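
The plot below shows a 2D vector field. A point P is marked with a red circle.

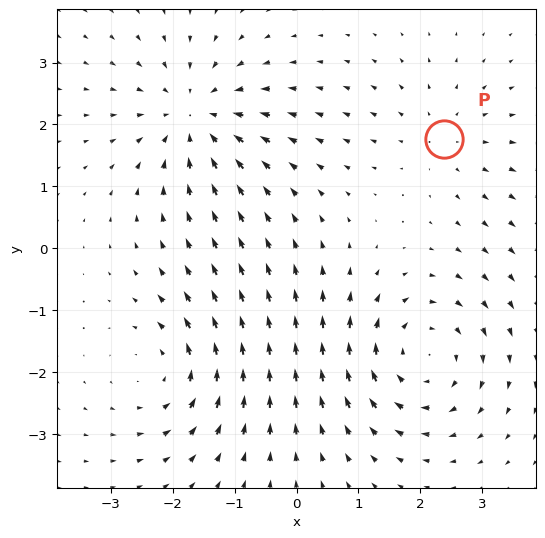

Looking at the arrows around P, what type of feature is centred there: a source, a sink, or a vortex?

source

At P (2.4, 1.8) the arrows spread outward. Divergence about +2, curl ≈0 — positive divergence with near-zero curl is a source.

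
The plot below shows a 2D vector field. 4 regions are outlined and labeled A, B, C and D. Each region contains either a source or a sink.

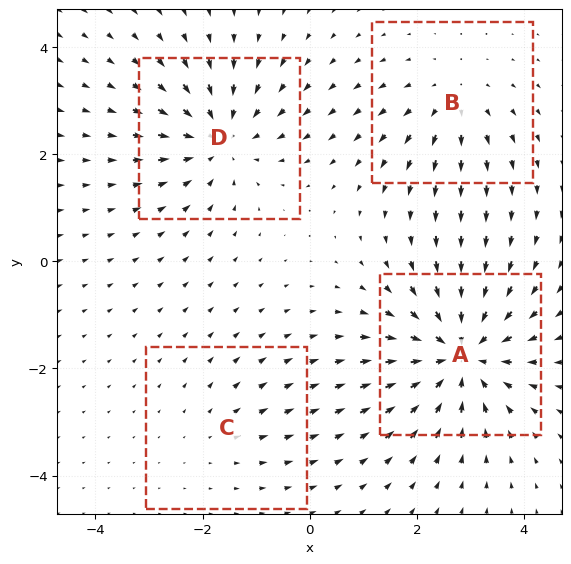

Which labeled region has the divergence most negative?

Divergence at each region's feature centre — A: about -6, B: about +3, C: about +2, D: about -5. Region A is most negative.

A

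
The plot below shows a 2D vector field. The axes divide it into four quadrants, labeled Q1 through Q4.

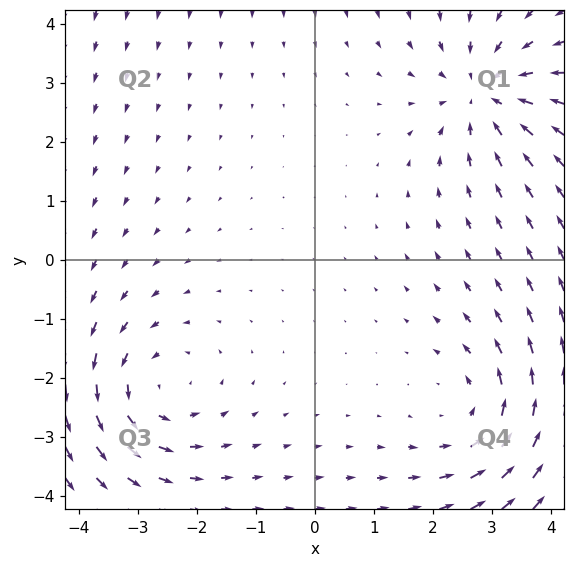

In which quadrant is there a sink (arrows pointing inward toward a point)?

Q1

The sink sits at approximately (2.9, 2.8), which lies in quadrant Q1. The divergence there is about -4, negative as expected for a sink.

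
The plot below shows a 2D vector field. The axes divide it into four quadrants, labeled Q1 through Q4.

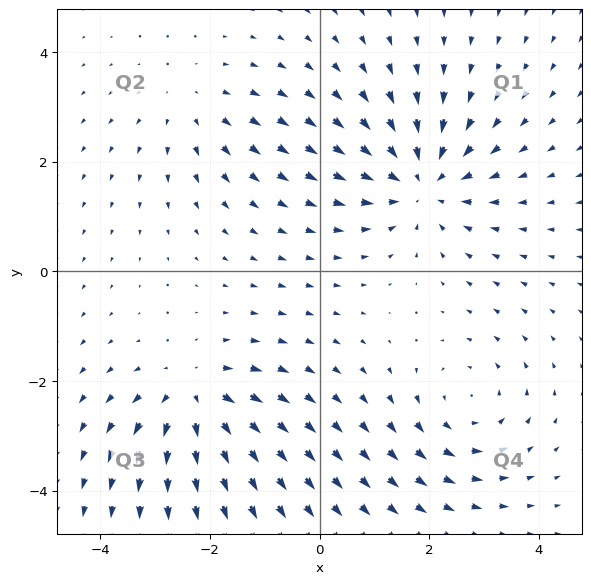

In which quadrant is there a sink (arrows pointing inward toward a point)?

The sink sits at approximately (1.9, 1.6), which lies in quadrant Q1. The divergence there is about -4, negative as expected for a sink.

Q1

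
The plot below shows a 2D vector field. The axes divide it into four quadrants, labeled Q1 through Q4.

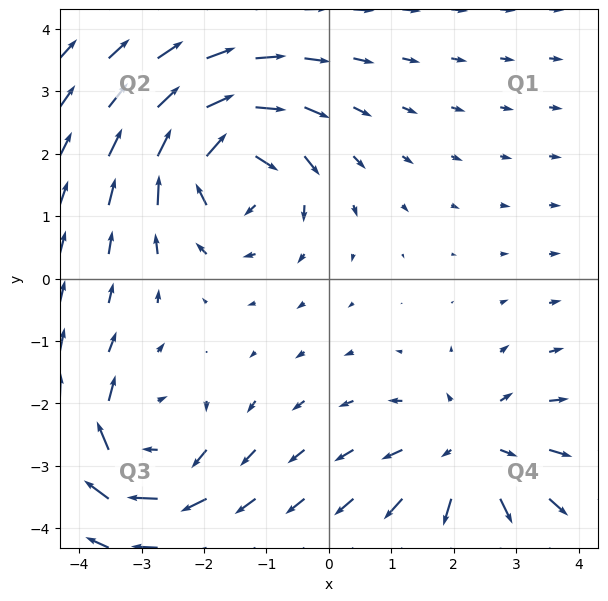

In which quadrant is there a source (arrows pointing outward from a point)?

The source sits at approximately (2.3, -2.8), which lies in quadrant Q4. The divergence there is about +4, positive as expected for a source.

Q4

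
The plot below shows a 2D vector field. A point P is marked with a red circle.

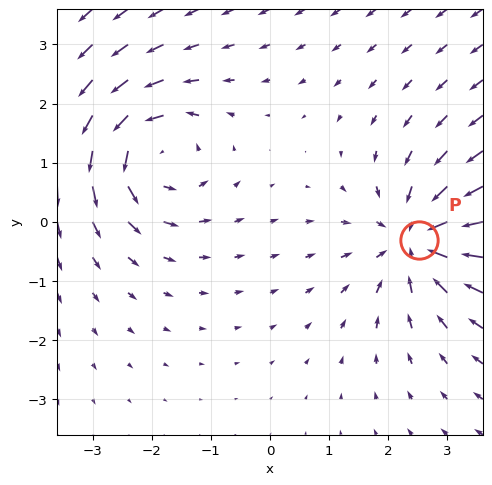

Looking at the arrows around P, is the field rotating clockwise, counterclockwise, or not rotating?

not rotating

Near P at (2.5, -0.3) the arrows show no circulation. The curl there is ≈0.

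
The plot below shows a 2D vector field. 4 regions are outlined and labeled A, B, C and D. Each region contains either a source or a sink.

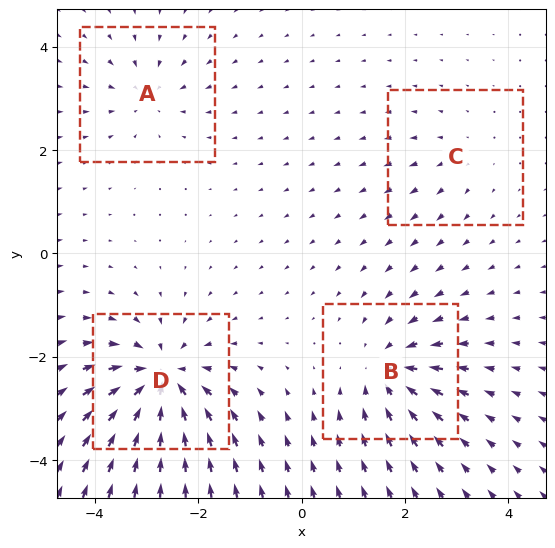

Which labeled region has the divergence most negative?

Divergence at each region's feature centre — A: about -4, B: about -6, C: about +2, D: about -9. Region D is most negative.

D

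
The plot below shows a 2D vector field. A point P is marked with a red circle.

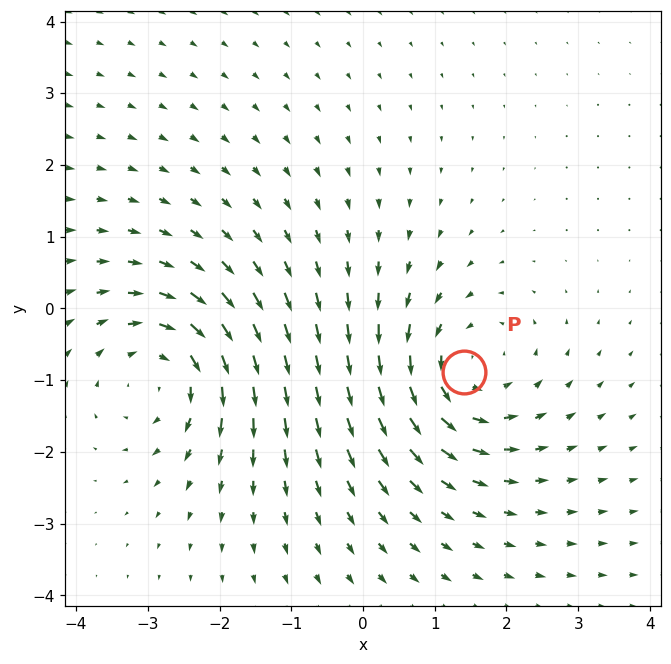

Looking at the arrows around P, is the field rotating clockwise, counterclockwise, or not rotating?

Near P at (1.4, -0.9) the arrows circulate counterclockwise. The curl (z-component) there is about +5; positive curl means counterclockwise rotation.

counterclockwise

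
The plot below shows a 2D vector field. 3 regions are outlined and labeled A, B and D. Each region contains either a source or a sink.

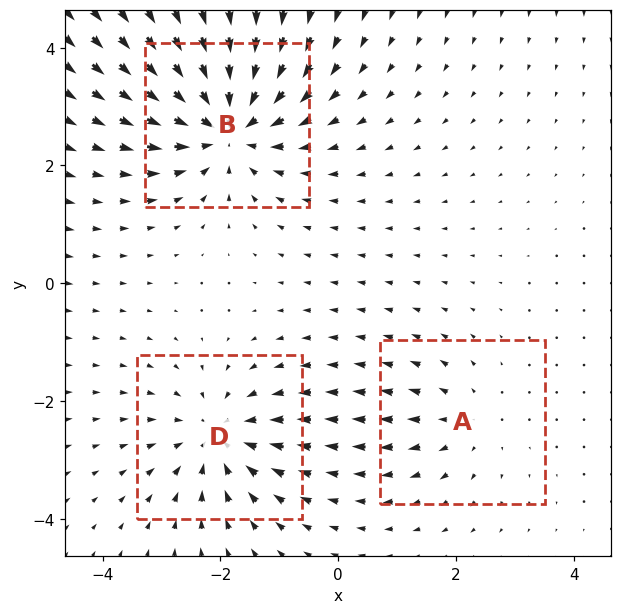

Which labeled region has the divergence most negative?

Divergence at each region's feature centre — A: about +2, B: about -5, D: about -3. Region B is most negative.

B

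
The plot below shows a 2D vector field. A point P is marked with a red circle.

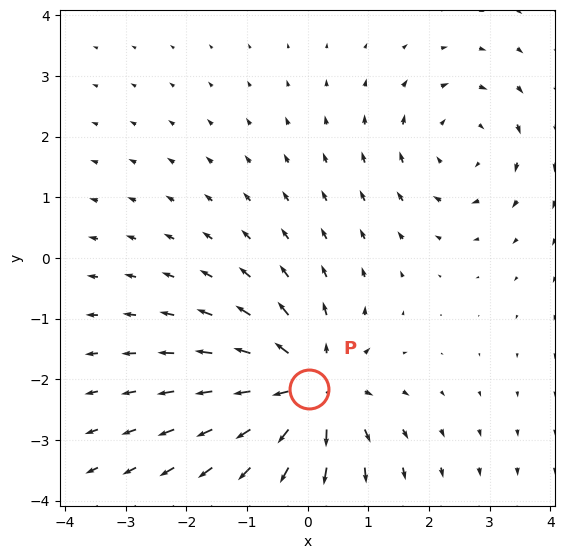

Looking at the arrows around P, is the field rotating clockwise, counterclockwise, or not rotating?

Near P at (0.0, -2.2) the arrows show no circulation. The curl there is ≈0.

not rotating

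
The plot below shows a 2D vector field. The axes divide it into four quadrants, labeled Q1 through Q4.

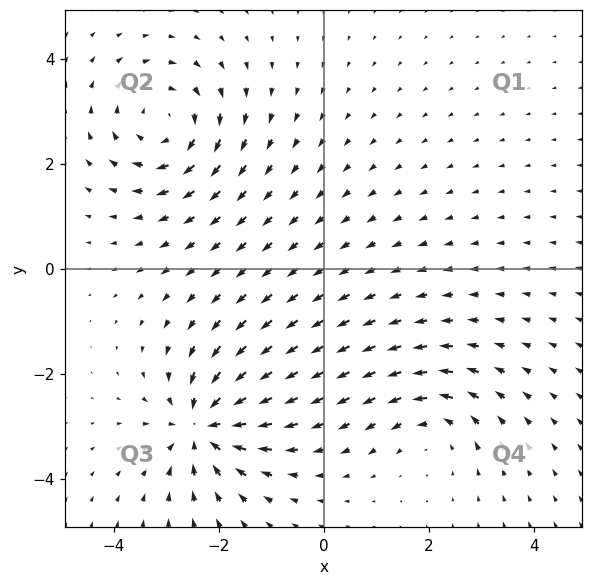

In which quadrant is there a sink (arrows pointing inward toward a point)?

Q3

The sink sits at approximately (-2.3, -3.0), which lies in quadrant Q3. The divergence there is about -5, negative as expected for a sink.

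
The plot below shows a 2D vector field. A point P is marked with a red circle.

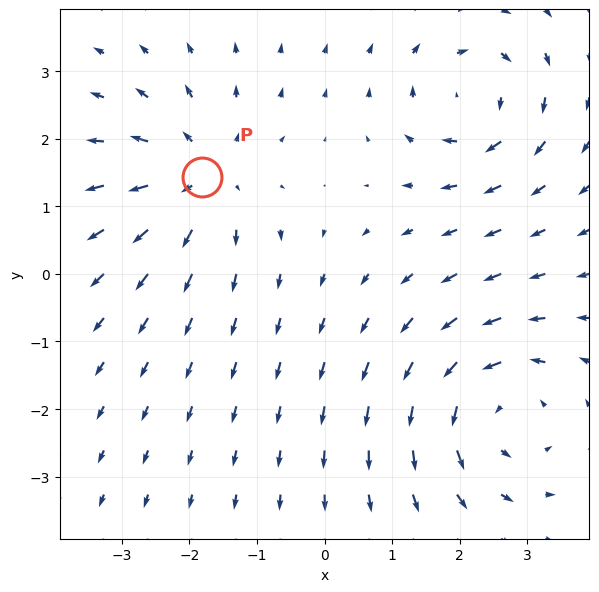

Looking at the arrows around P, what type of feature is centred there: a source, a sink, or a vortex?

source

At P (-1.8, 1.4) the arrows spread outward. Divergence about +4, curl ≈0 — positive divergence with near-zero curl is a source.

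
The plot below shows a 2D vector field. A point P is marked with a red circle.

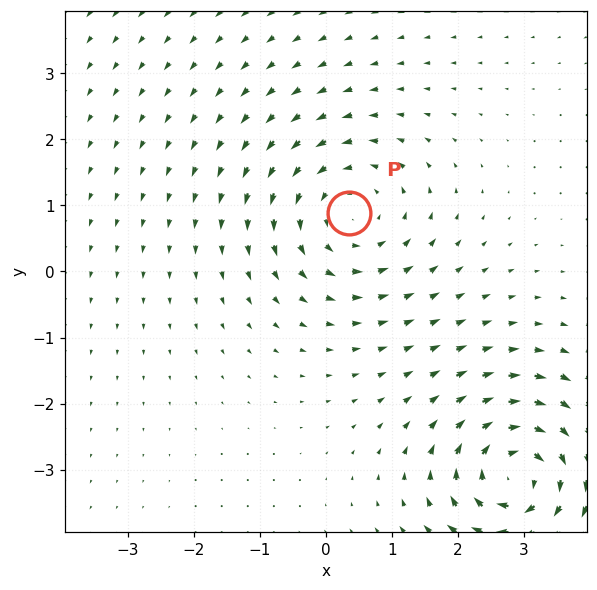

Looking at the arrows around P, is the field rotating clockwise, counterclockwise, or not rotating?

counterclockwise

Near P at (0.4, 0.9) the arrows circulate counterclockwise. The curl (z-component) there is about +3; positive curl means counterclockwise rotation.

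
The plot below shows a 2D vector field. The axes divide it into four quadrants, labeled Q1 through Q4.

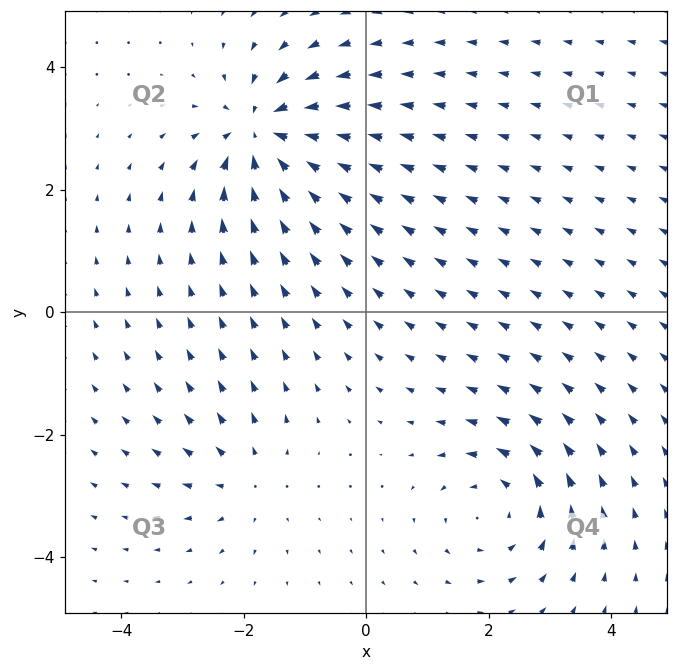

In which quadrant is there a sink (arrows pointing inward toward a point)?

The sink sits at approximately (-1.7, 2.9), which lies in quadrant Q2. The divergence there is about -6, negative as expected for a sink.

Q2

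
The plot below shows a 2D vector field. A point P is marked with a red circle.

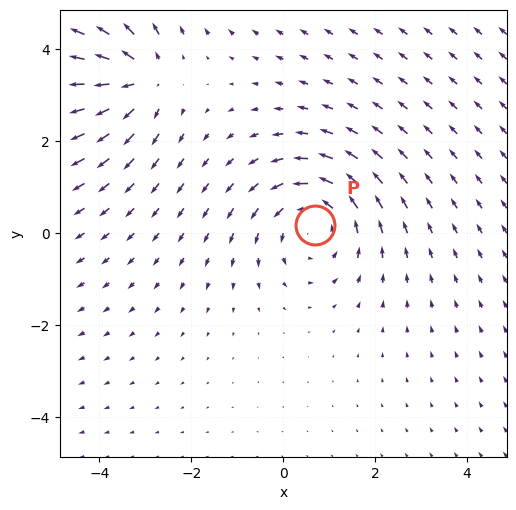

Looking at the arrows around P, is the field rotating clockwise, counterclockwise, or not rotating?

counterclockwise

Near P at (0.7, 0.2) the arrows circulate counterclockwise. The curl (z-component) there is about +3; positive curl means counterclockwise rotation.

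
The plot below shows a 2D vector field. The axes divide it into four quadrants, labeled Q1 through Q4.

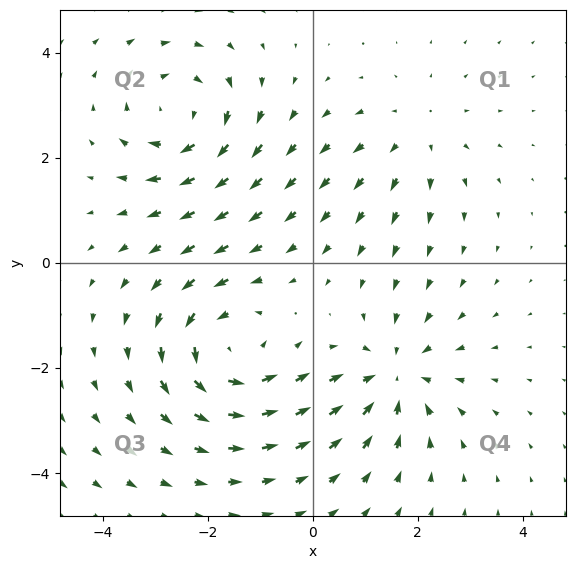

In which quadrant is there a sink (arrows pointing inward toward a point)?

The sink sits at approximately (1.6, -2.2), which lies in quadrant Q4. The divergence there is about -4, negative as expected for a sink.

Q4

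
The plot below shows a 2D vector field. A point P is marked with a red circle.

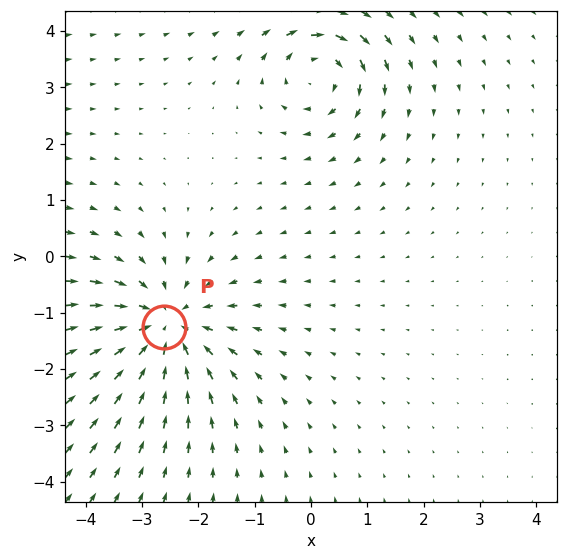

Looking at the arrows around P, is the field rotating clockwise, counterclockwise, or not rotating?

not rotating

Near P at (-2.6, -1.3) the arrows show no circulation. The curl there is ≈0.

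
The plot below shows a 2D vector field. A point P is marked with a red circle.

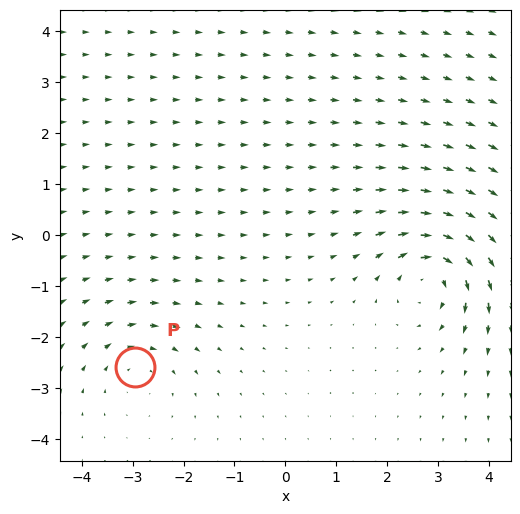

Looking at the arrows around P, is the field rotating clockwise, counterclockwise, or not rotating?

clockwise

Near P at (-2.9, -2.6) the arrows circulate clockwise. The curl (z-component) there is about -3; negative curl means clockwise rotation.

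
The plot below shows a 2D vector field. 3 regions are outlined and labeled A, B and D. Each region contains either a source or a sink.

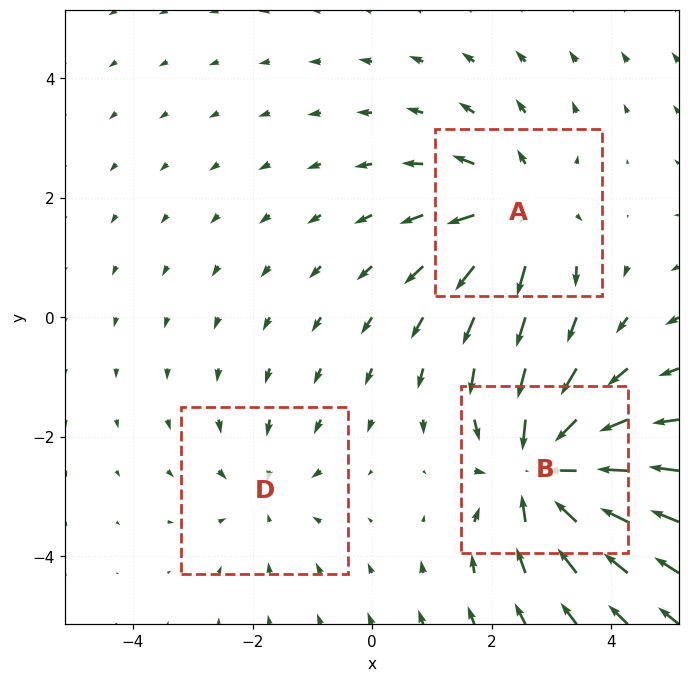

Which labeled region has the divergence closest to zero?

Divergence at each region's feature centre — A: about +3, B: about -5, D: about -2. Region D is closest to zero.

D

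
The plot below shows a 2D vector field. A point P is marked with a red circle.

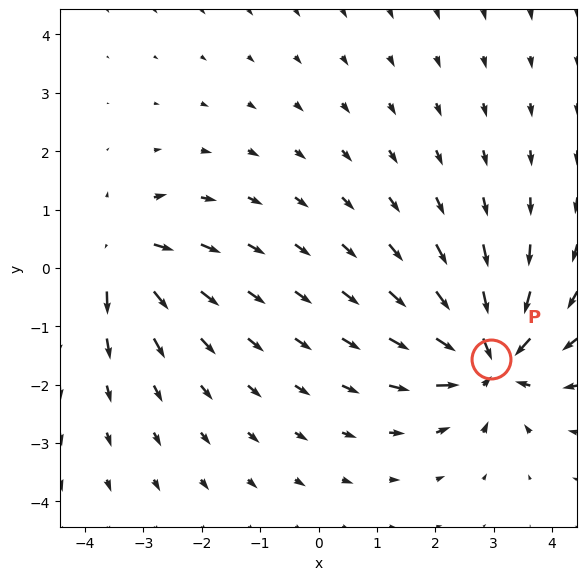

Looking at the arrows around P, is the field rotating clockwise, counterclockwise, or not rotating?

not rotating

Near P at (3.0, -1.6) the arrows show no circulation. The curl there is ≈0.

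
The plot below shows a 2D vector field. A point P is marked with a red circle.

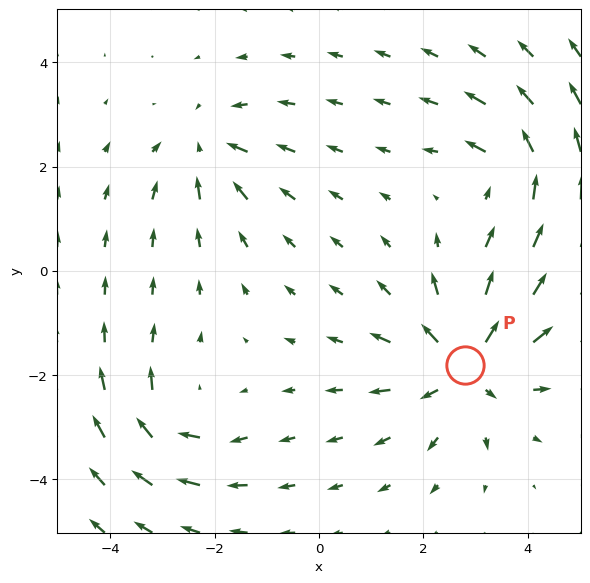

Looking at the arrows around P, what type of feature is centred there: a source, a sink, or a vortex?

source

At P (2.8, -1.8) the arrows spread outward. Divergence about +4, curl ≈0 — positive divergence with near-zero curl is a source.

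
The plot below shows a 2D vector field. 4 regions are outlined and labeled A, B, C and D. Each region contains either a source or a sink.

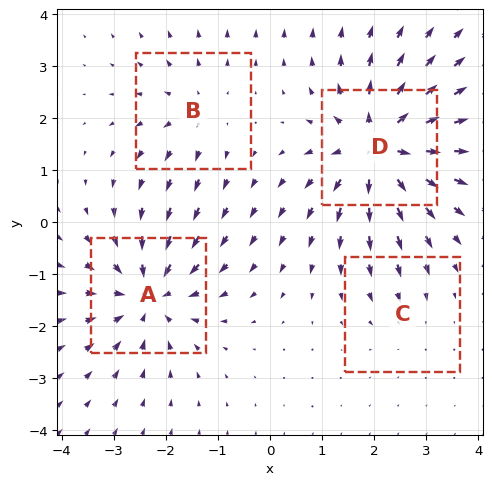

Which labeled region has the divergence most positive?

D

Divergence at each region's feature centre — A: about -6, B: about +3, C: about -2, D: about +7. Region D is most positive.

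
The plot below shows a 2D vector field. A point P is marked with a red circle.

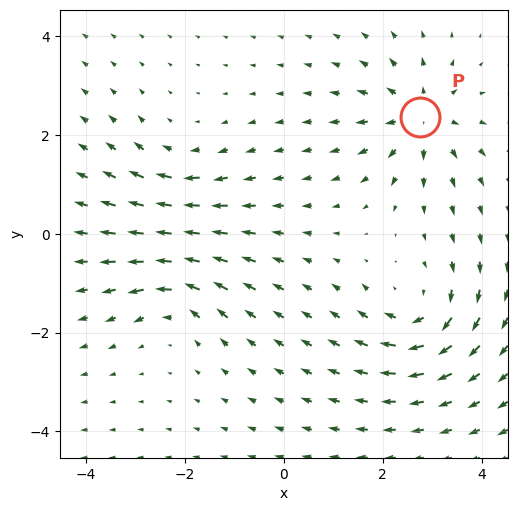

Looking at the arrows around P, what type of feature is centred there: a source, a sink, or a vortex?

source

At P (2.8, 2.3) the arrows spread outward. Divergence about +5, curl ≈0 — positive divergence with near-zero curl is a source.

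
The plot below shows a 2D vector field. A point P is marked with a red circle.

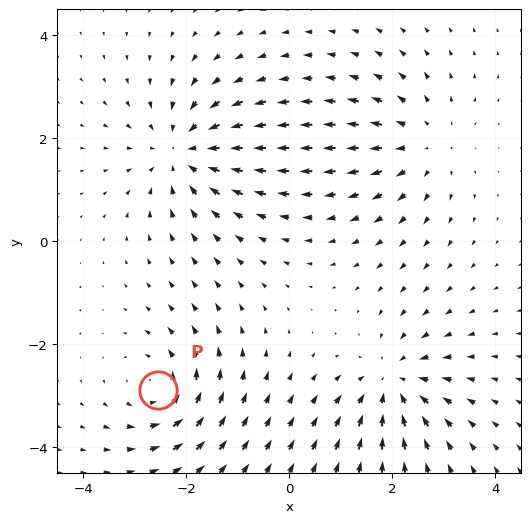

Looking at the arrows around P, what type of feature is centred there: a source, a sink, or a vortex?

vortex

At P (-2.5, -2.9) the arrows circulate counterclockwise. Divergence ≈0, curl about +5 — near-zero divergence with nonzero curl is a vortex.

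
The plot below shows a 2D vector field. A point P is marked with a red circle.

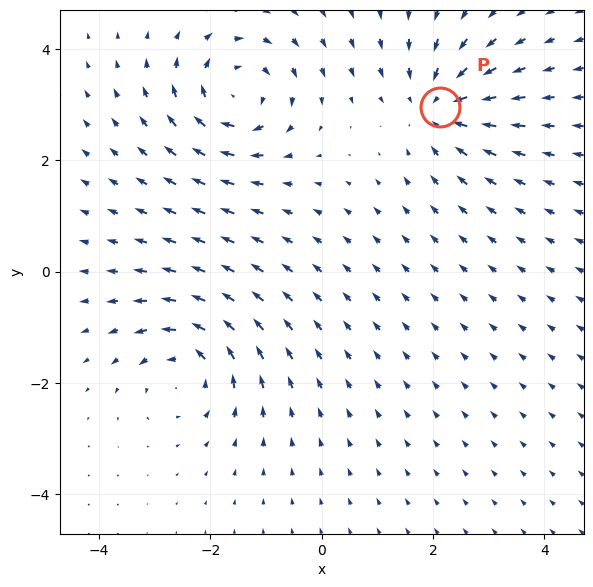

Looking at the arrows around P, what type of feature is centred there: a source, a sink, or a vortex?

At P (2.1, 3.0) the arrows converge inward. Divergence about -5, curl ≈0 — negative divergence with near-zero curl is a sink.

sink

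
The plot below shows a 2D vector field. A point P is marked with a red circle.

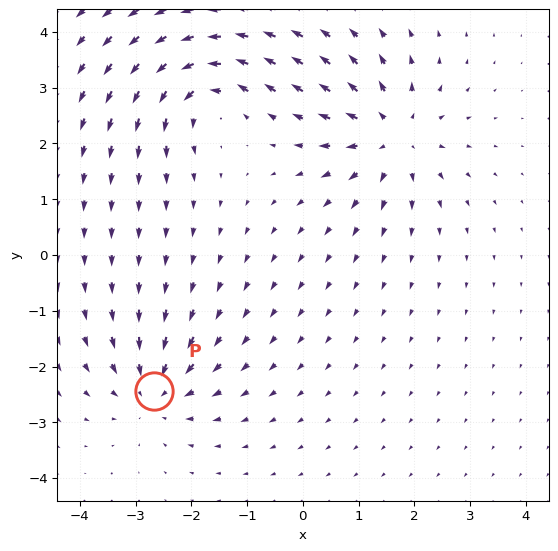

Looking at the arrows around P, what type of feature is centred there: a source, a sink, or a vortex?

At P (-2.7, -2.4) the arrows converge inward. Divergence about -5, curl ≈0 — negative divergence with near-zero curl is a sink.

sink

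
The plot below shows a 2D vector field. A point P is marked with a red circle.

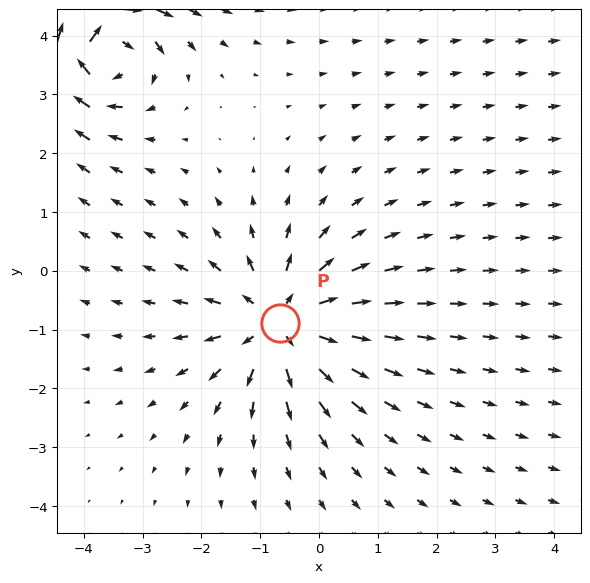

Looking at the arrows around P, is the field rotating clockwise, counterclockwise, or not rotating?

Near P at (-0.7, -0.9) the arrows show no circulation. The curl there is ≈0.

not rotating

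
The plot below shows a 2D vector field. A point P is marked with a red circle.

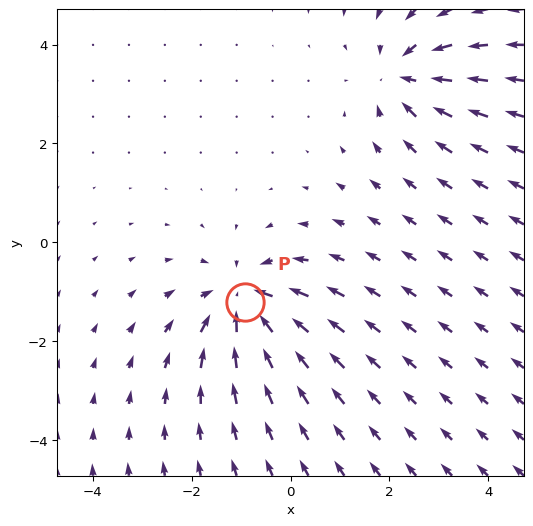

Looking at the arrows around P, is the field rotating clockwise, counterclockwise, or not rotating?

Near P at (-0.9, -1.2) the arrows show no circulation. The curl there is ≈0.

not rotating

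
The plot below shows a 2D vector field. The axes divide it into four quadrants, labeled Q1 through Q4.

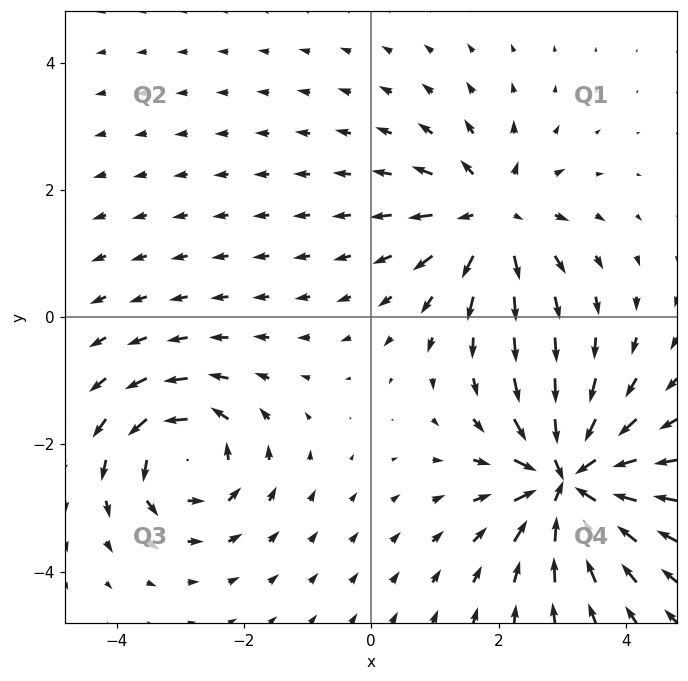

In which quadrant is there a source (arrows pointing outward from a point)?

Q1

The source sits at approximately (1.9, 1.6), which lies in quadrant Q1. The divergence there is about +5, positive as expected for a source.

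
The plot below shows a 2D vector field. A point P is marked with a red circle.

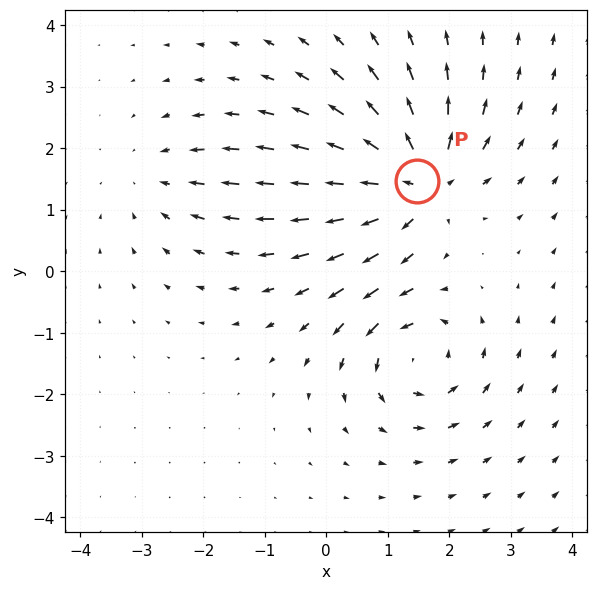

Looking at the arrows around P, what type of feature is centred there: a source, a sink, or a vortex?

At P (1.5, 1.5) the arrows spread outward. Divergence about +6, curl ≈0 — positive divergence with near-zero curl is a source.

source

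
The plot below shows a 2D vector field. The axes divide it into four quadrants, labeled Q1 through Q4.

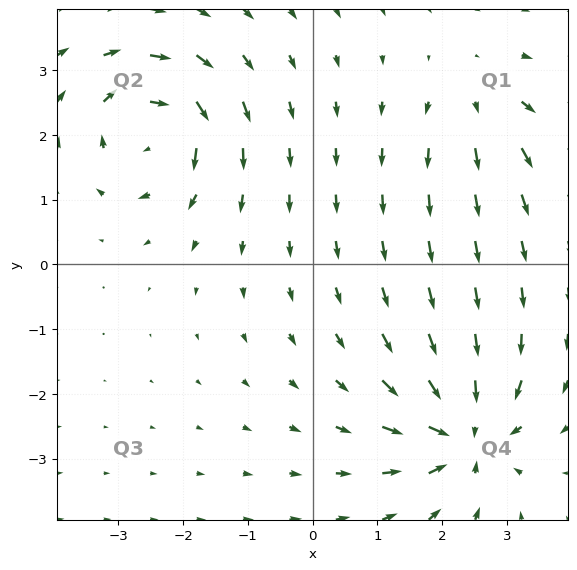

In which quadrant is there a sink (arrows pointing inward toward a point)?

Q4

The sink sits at approximately (2.4, -2.6), which lies in quadrant Q4. The divergence there is about -7, negative as expected for a sink.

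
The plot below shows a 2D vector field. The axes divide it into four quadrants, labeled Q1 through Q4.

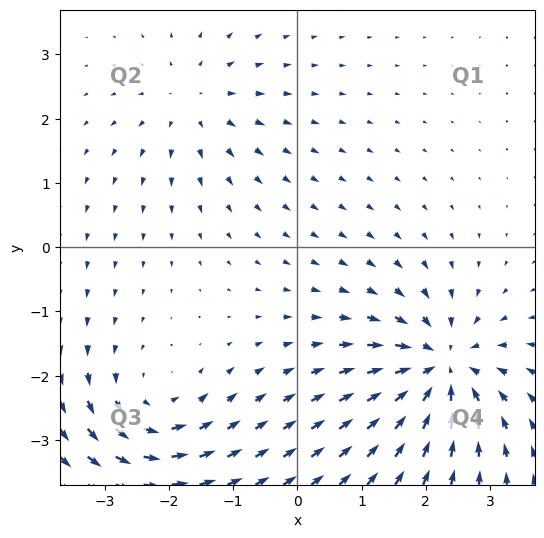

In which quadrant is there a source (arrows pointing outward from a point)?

Q2

The source sits at approximately (-1.6, 2.3), which lies in quadrant Q2. The divergence there is about +3, positive as expected for a source.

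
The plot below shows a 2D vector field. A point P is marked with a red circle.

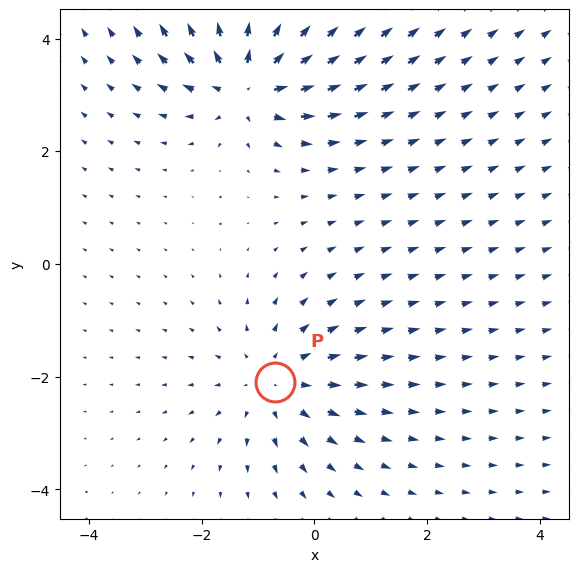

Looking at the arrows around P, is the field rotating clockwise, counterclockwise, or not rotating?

not rotating

Near P at (-0.7, -2.1) the arrows show no circulation. The curl there is ≈0.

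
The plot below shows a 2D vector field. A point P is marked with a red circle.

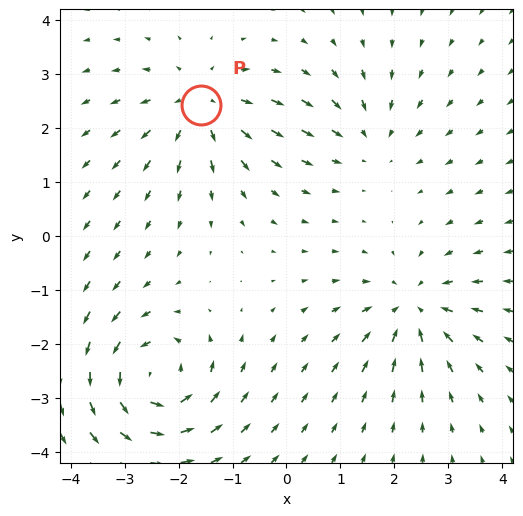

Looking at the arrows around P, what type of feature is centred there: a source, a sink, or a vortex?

At P (-1.6, 2.4) the arrows spread outward. Divergence about +4, curl ≈0 — positive divergence with near-zero curl is a source.

source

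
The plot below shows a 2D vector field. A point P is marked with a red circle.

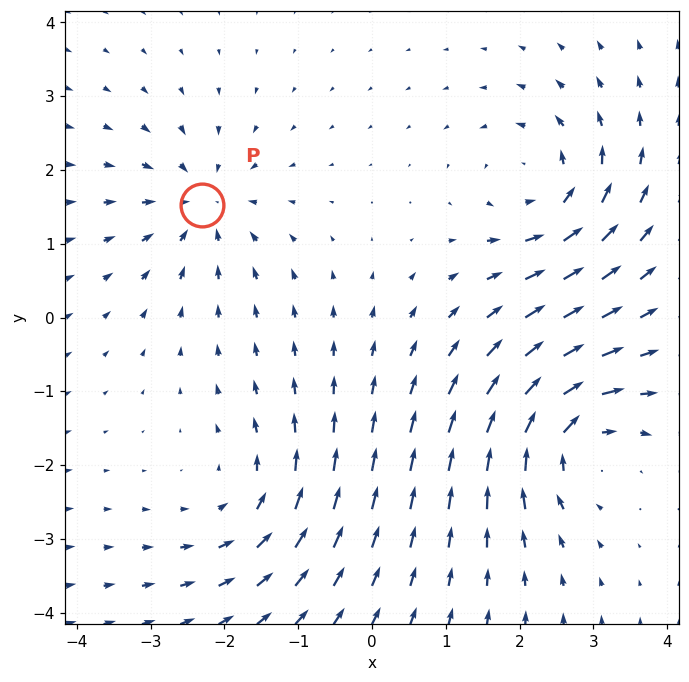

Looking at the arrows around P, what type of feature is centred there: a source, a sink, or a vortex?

At P (-2.3, 1.5) the arrows converge inward. Divergence about -5, curl ≈0 — negative divergence with near-zero curl is a sink.

sink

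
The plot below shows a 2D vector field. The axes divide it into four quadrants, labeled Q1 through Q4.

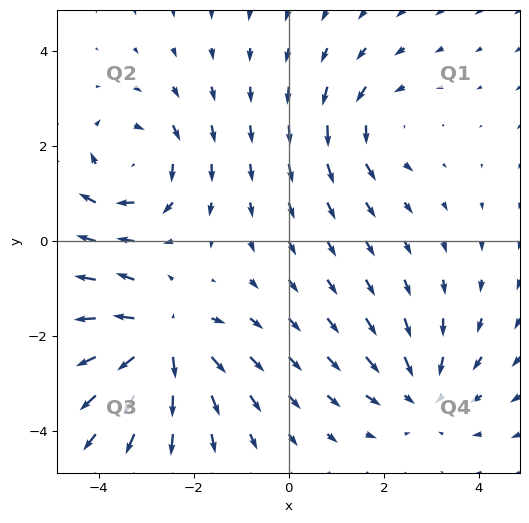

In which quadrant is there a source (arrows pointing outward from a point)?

The source sits at approximately (-2.6, -2.1), which lies in quadrant Q3. The divergence there is about +7, positive as expected for a source.

Q3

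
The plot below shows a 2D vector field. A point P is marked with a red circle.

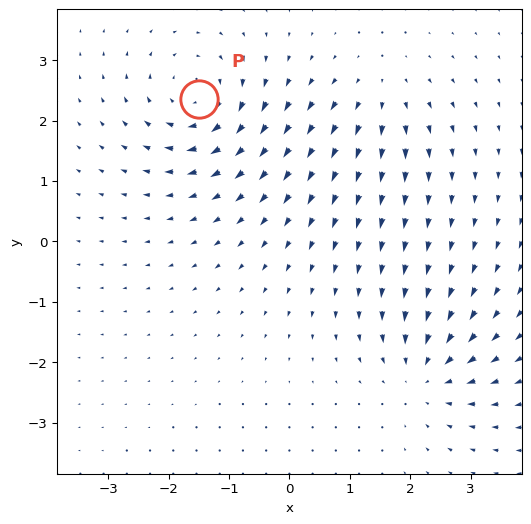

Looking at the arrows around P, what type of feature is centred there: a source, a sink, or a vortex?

vortex

At P (-1.5, 2.4) the arrows circulate clockwise. Divergence ≈0, curl about -6 — near-zero divergence with nonzero curl is a vortex.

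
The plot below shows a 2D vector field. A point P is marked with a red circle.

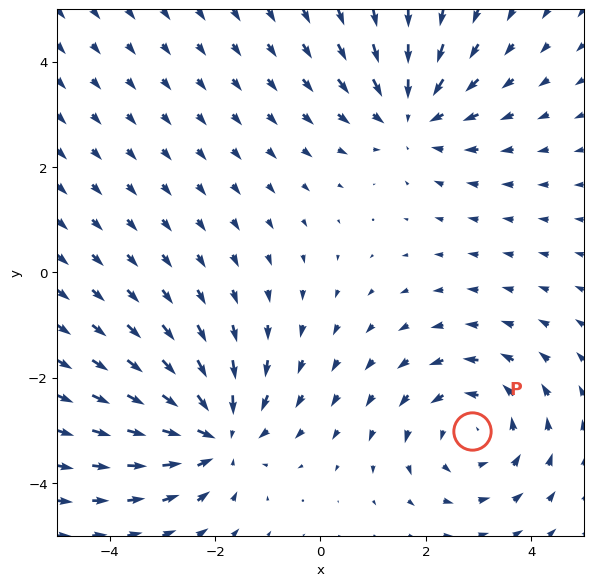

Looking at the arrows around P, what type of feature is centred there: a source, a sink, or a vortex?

At P (2.9, -3.0) the arrows circulate counterclockwise. Divergence ≈0, curl about +3 — near-zero divergence with nonzero curl is a vortex.

vortex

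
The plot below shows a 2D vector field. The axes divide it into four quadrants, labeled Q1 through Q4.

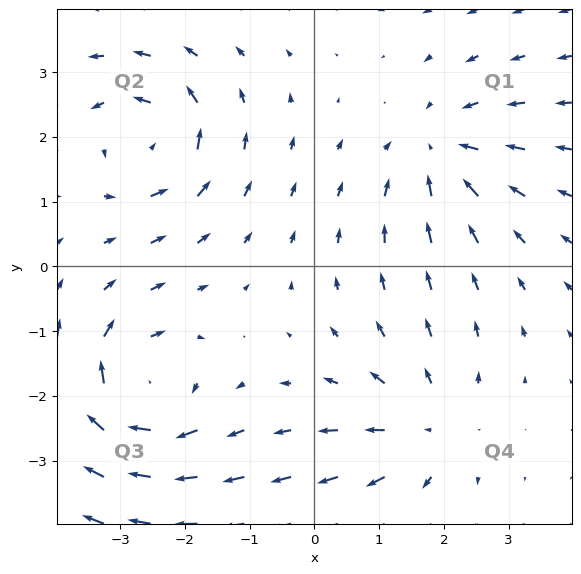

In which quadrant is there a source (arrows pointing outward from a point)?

Q4

The source sits at approximately (1.8, -2.5), which lies in quadrant Q4. The divergence there is about +3, positive as expected for a source.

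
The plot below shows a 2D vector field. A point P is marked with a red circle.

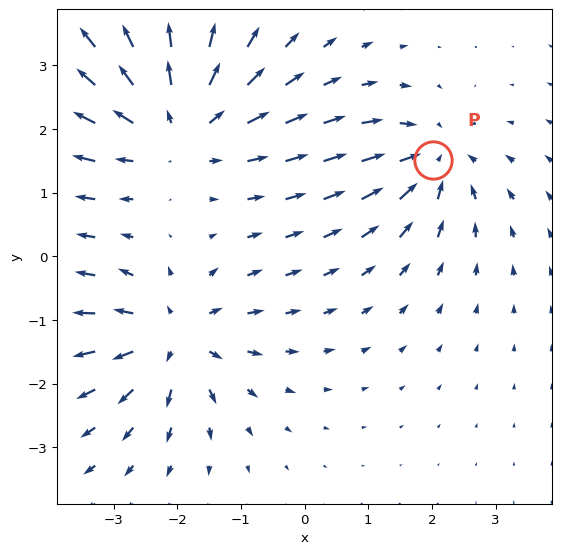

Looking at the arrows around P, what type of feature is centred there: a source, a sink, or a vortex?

sink

At P (2.0, 1.5) the arrows converge inward. Divergence about -4, curl ≈0 — negative divergence with near-zero curl is a sink.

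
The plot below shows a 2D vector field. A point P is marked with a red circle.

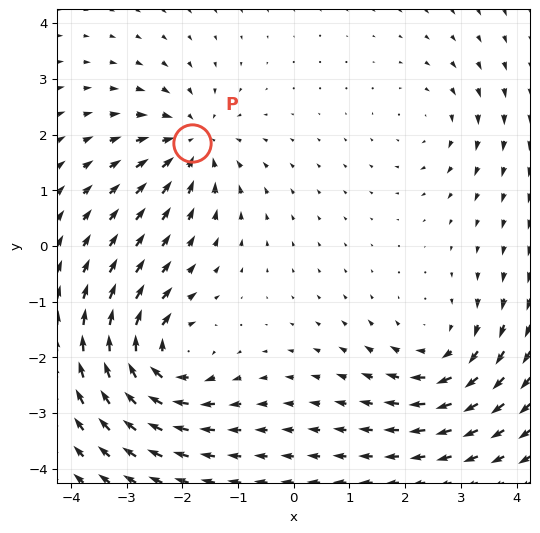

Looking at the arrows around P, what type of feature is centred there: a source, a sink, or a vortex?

At P (-1.8, 1.9) the arrows converge inward. Divergence about -5, curl ≈0 — negative divergence with near-zero curl is a sink.

sink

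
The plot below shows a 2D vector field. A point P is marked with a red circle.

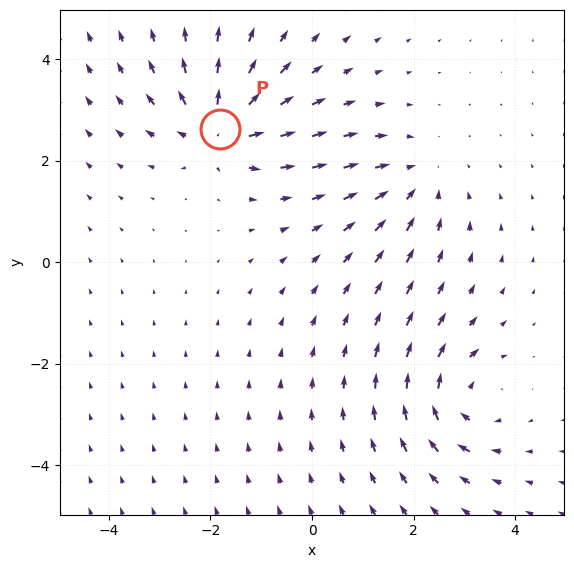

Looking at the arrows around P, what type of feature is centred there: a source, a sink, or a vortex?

At P (-1.8, 2.6) the arrows spread outward. Divergence about +4, curl ≈0 — positive divergence with near-zero curl is a source.

source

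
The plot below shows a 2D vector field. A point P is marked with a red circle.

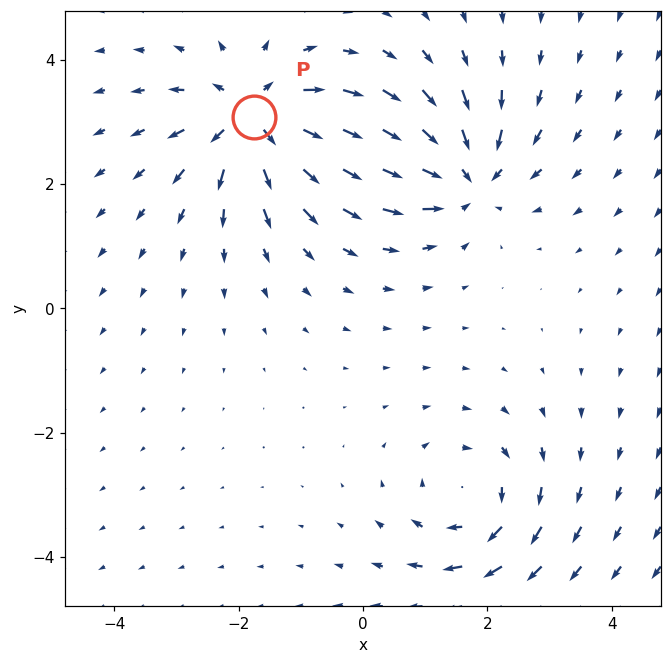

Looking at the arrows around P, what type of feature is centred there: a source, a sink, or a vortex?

At P (-1.8, 3.1) the arrows spread outward. Divergence about +6, curl ≈0 — positive divergence with near-zero curl is a source.

source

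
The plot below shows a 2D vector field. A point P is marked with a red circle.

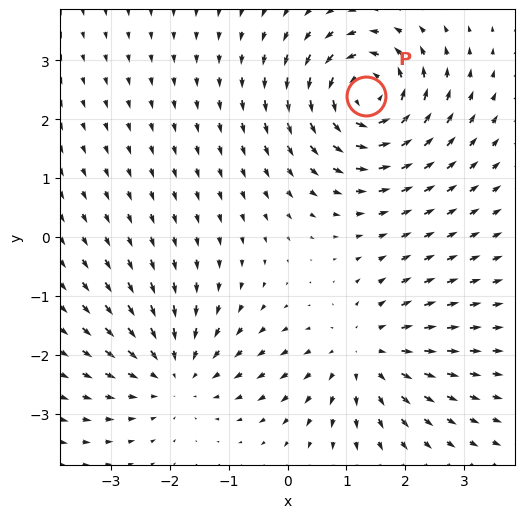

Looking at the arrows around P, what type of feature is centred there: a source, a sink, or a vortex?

At P (1.3, 2.4) the arrows circulate counterclockwise. Divergence ≈0, curl about +5 — near-zero divergence with nonzero curl is a vortex.

vortex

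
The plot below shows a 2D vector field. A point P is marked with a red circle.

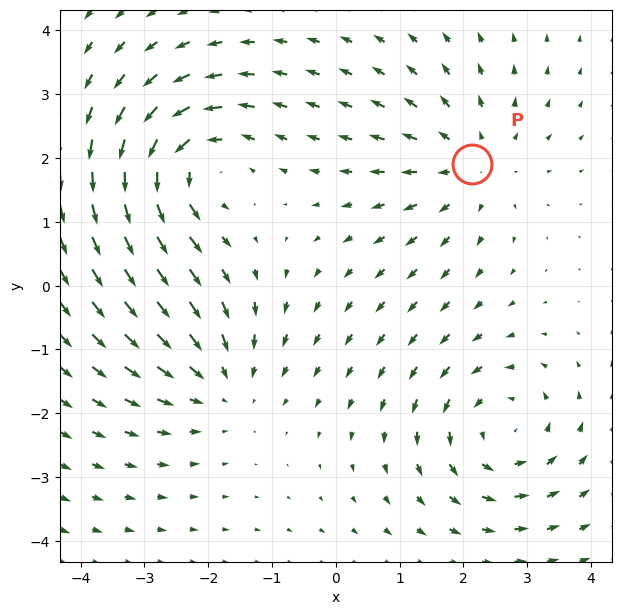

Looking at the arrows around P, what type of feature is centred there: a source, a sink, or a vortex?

At P (2.1, 1.9) the arrows spread outward. Divergence about +3, curl ≈0 — positive divergence with near-zero curl is a source.

source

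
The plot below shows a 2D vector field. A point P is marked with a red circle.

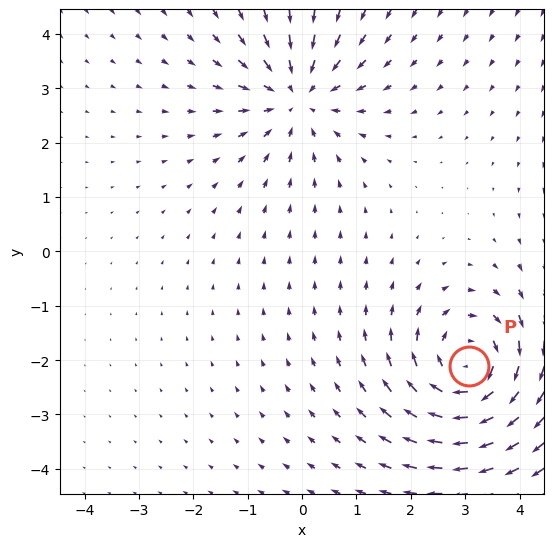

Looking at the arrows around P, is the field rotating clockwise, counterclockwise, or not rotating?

Near P at (3.1, -2.1) the arrows circulate clockwise. The curl (z-component) there is about -5; negative curl means clockwise rotation.

clockwise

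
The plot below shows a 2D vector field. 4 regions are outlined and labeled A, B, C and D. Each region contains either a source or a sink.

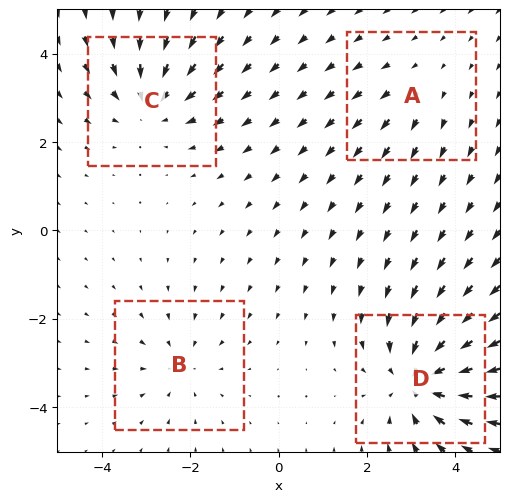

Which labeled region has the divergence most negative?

D

Divergence at each region's feature centre — A: about +2, B: about -3, C: about -4, D: about -6. Region D is most negative.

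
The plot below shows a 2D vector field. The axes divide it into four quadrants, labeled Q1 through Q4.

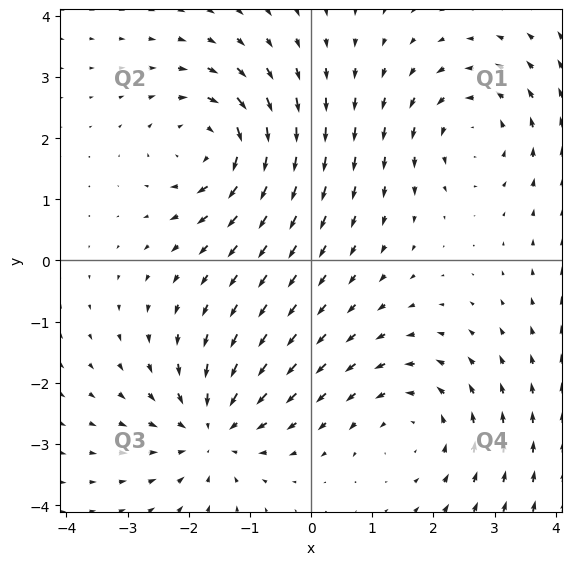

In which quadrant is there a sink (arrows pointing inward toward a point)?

Q3

The sink sits at approximately (-1.6, -2.8), which lies in quadrant Q3. The divergence there is about -4, negative as expected for a sink.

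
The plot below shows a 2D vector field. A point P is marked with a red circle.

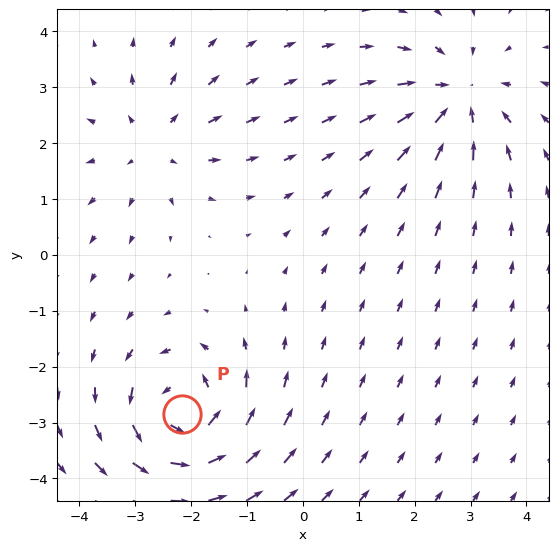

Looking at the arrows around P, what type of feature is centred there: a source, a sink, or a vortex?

vortex

At P (-2.2, -2.8) the arrows circulate counterclockwise. Divergence ≈0, curl about +6 — near-zero divergence with nonzero curl is a vortex.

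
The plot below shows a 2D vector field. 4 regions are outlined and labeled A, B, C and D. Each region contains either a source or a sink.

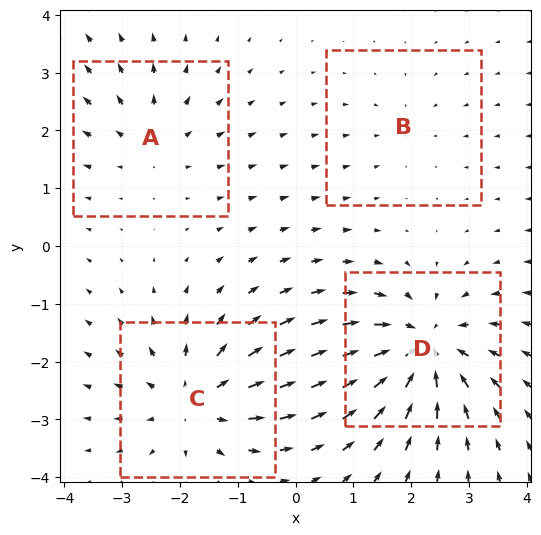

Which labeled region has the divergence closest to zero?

B

Divergence at each region's feature centre — A: about +3, B: about -2, C: about +5, D: about -7. Region B is closest to zero.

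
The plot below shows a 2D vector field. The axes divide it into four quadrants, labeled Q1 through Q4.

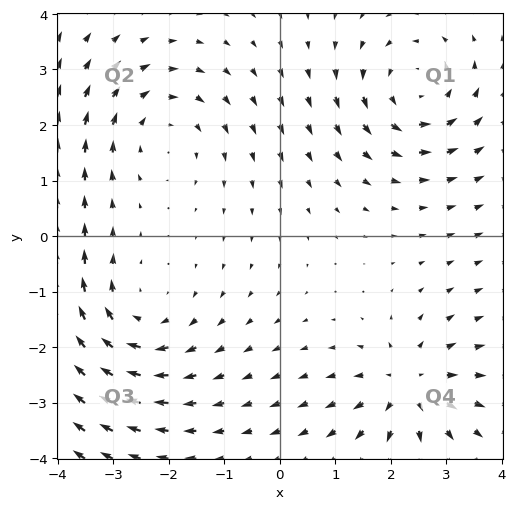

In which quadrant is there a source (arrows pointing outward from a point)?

Q4

The source sits at approximately (2.3, -2.7), which lies in quadrant Q4. The divergence there is about +5, positive as expected for a source.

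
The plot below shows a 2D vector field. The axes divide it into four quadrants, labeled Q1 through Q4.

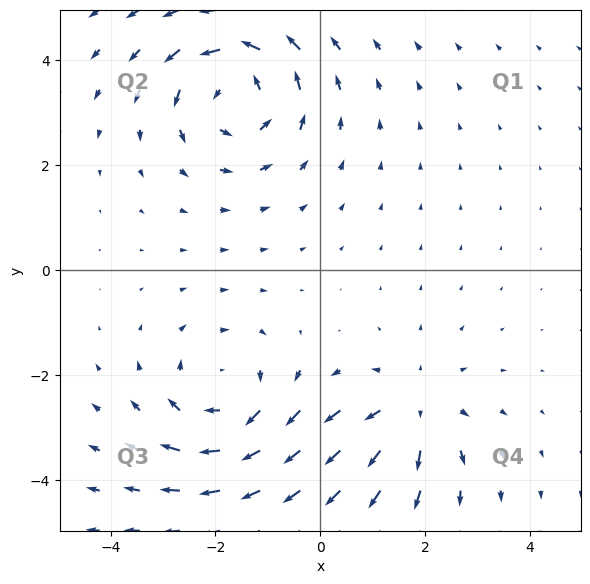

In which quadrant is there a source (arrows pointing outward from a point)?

Q4

The source sits at approximately (1.8, -2.7), which lies in quadrant Q4. The divergence there is about +3, positive as expected for a source.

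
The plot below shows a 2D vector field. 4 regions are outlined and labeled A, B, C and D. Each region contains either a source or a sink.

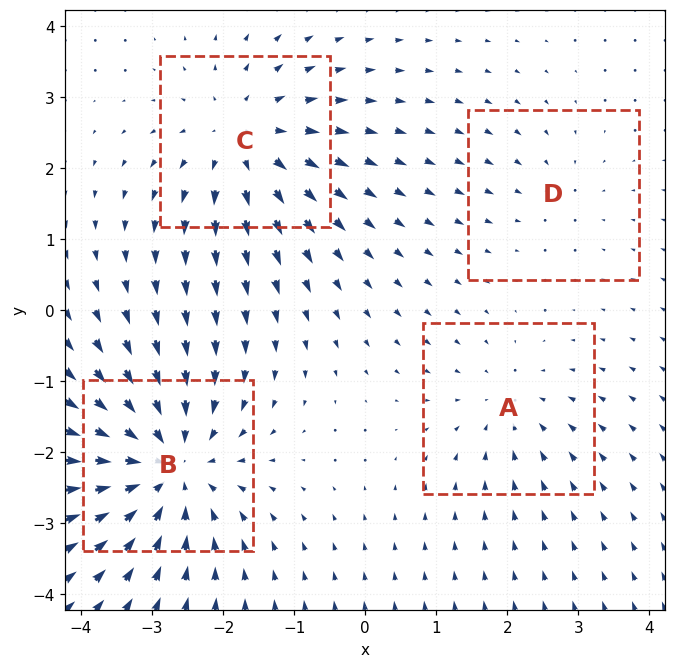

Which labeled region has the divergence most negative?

B

Divergence at each region's feature centre — A: about -3, B: about -6, C: about +5, D: about -2. Region B is most negative.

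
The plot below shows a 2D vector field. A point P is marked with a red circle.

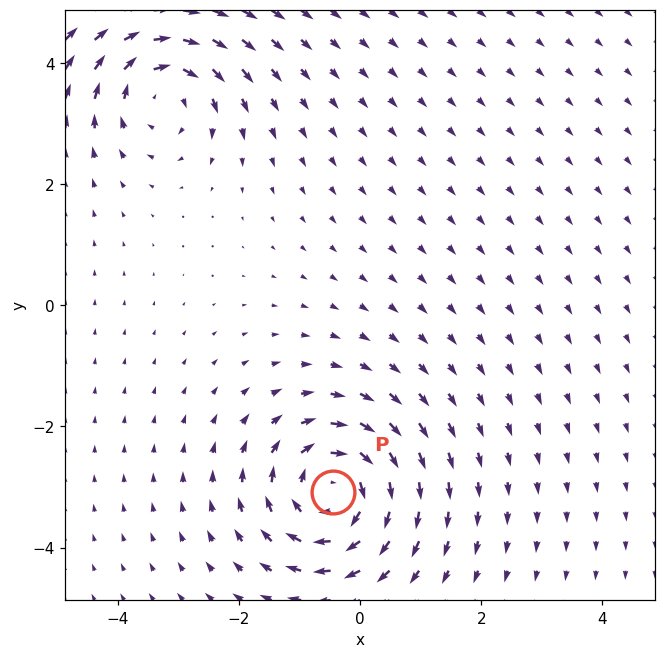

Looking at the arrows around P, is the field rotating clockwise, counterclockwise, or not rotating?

clockwise

Near P at (-0.4, -3.1) the arrows circulate clockwise. The curl (z-component) there is about -6; negative curl means clockwise rotation.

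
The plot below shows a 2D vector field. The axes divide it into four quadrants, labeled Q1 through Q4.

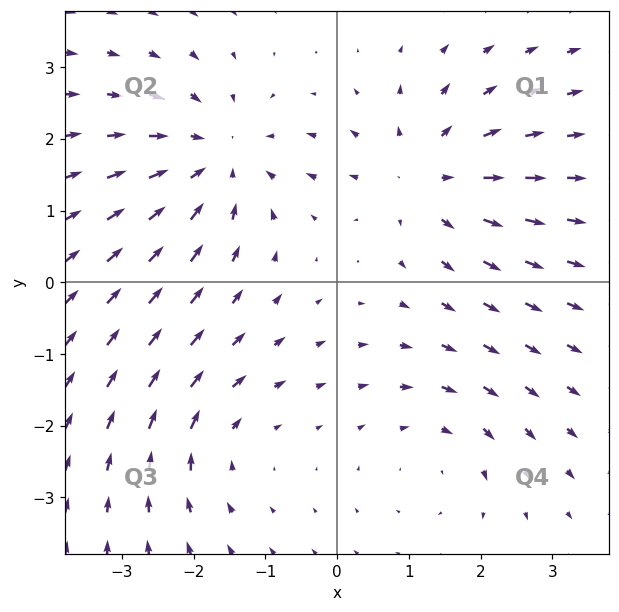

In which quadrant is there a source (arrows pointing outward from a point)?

The source sits at approximately (1.2, 1.5), which lies in quadrant Q1. The divergence there is about +4, positive as expected for a source.

Q1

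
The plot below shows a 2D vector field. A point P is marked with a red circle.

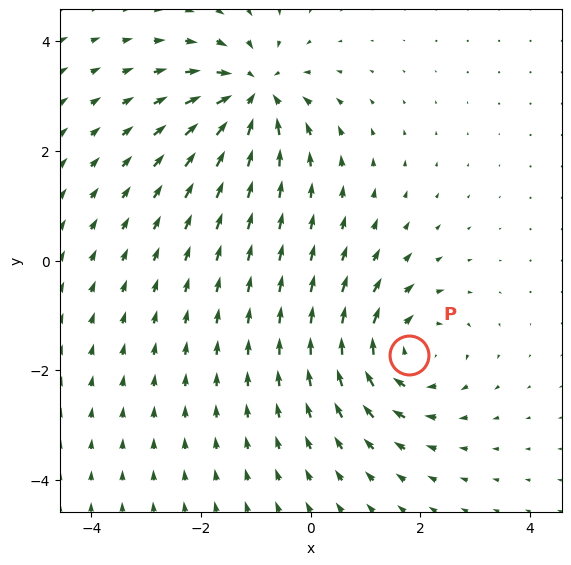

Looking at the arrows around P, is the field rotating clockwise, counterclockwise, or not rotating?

clockwise

Near P at (1.8, -1.7) the arrows circulate clockwise. The curl (z-component) there is about -5; negative curl means clockwise rotation.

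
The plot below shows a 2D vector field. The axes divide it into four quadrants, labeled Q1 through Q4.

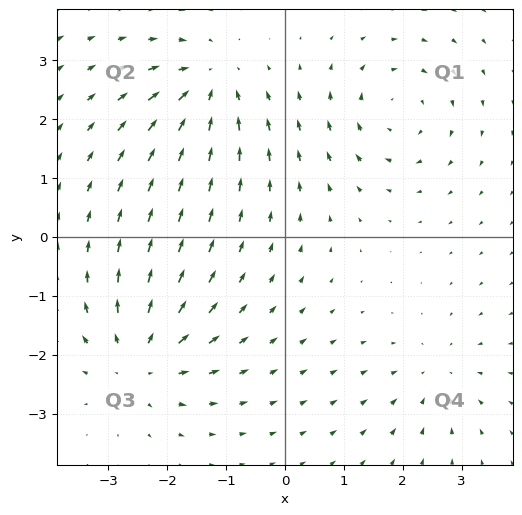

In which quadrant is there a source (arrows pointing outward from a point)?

The source sits at approximately (-2.4, -2.1), which lies in quadrant Q3. The divergence there is about +6, positive as expected for a source.

Q3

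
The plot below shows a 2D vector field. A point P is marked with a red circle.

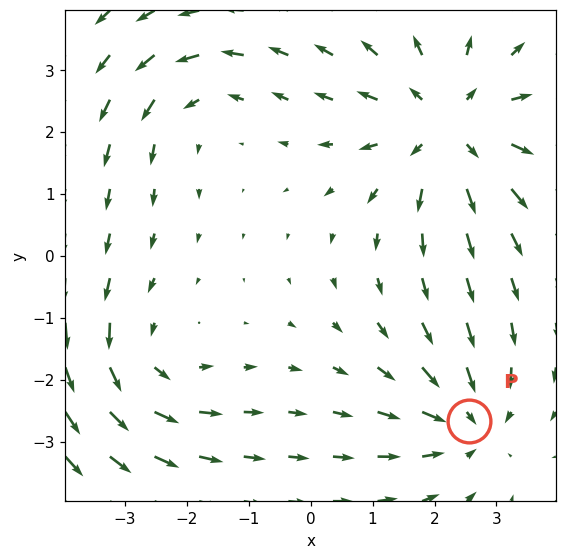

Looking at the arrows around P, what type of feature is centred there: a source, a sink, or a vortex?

At P (2.6, -2.7) the arrows converge inward. Divergence about -3, curl ≈0 — negative divergence with near-zero curl is a sink.

sink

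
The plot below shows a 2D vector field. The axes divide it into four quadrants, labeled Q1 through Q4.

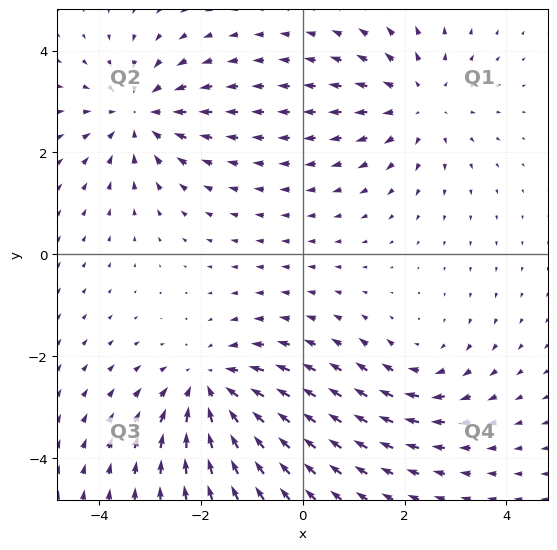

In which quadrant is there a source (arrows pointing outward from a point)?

The source sits at approximately (2.3, 3.0), which lies in quadrant Q1. The divergence there is about +3, positive as expected for a source.

Q1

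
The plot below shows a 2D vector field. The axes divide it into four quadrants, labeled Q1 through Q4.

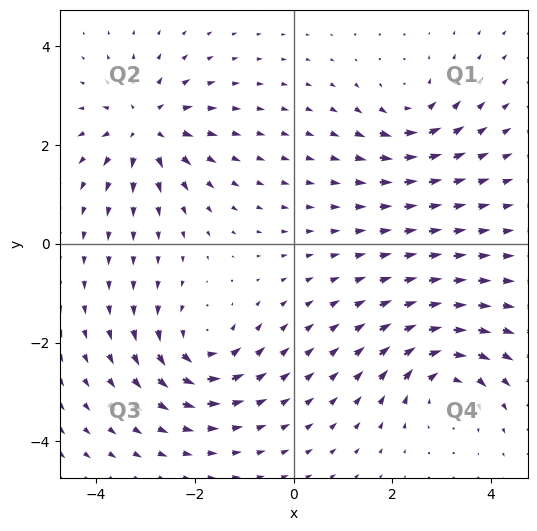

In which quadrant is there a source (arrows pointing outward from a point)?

The source sits at approximately (-3.0, 2.4), which lies in quadrant Q2. The divergence there is about +6, positive as expected for a source.

Q2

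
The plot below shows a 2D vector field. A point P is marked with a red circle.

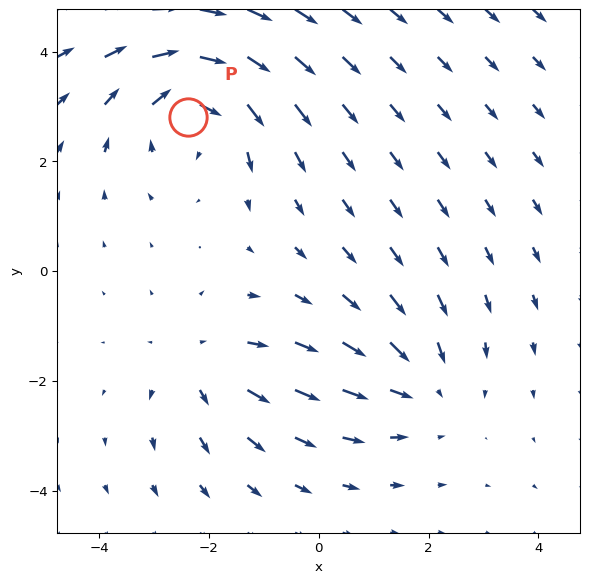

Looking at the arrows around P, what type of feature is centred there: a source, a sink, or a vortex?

At P (-2.4, 2.8) the arrows circulate clockwise. Divergence ≈0, curl about -4 — near-zero divergence with nonzero curl is a vortex.

vortex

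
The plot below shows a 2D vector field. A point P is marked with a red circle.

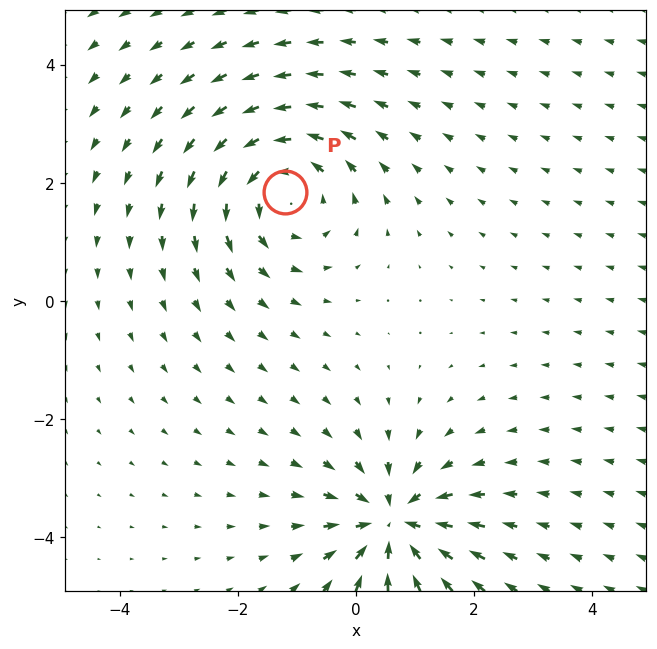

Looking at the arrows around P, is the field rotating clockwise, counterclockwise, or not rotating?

Near P at (-1.2, 1.8) the arrows circulate counterclockwise. The curl (z-component) there is about +4; positive curl means counterclockwise rotation.

counterclockwise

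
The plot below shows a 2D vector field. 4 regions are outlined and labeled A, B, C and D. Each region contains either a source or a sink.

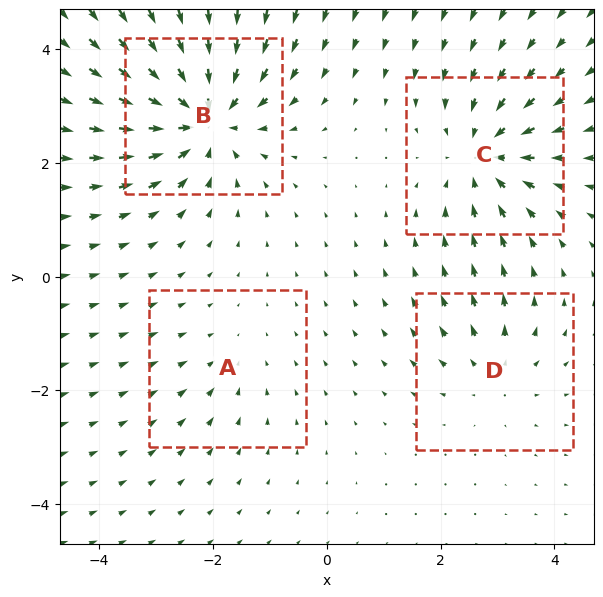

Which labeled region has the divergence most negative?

B

Divergence at each region's feature centre — A: about -2, B: about -7, C: about -5, D: about +3. Region B is most negative.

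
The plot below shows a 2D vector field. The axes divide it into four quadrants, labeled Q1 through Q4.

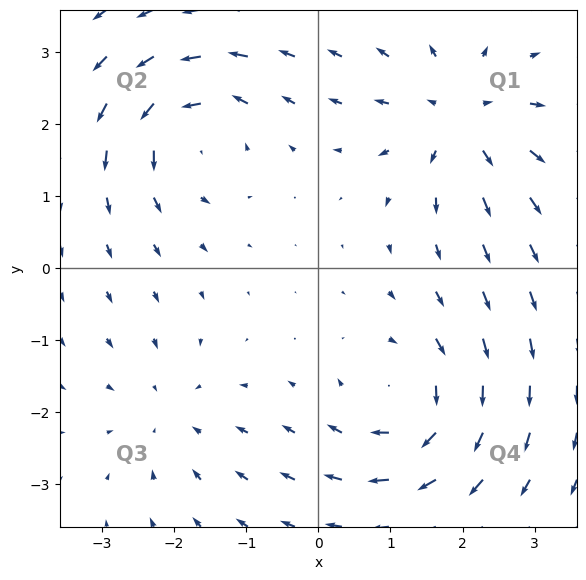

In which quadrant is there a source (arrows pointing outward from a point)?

The source sits at approximately (2.0, 2.1), which lies in quadrant Q1. The divergence there is about +5, positive as expected for a source.

Q1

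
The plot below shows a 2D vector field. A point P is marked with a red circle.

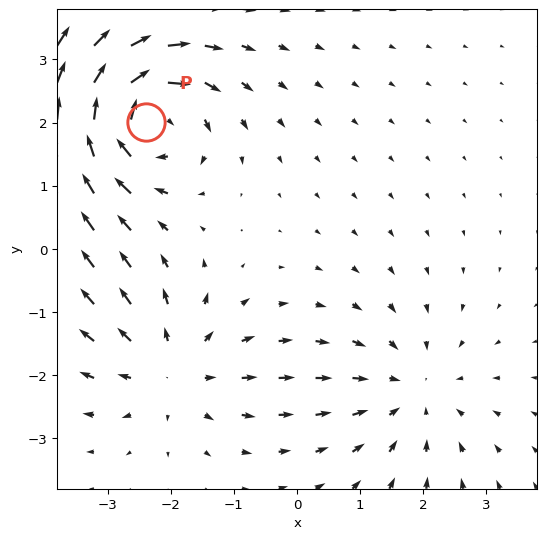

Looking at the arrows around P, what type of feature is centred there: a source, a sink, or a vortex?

At P (-2.4, 2.0) the arrows circulate clockwise. Divergence ≈0, curl about -6 — near-zero divergence with nonzero curl is a vortex.

vortex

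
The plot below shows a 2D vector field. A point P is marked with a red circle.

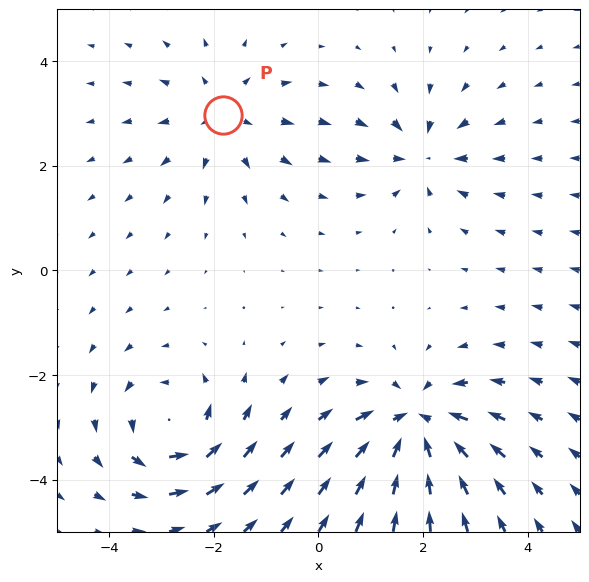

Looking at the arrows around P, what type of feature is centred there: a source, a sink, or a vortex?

At P (-1.8, 3.0) the arrows spread outward. Divergence about +3, curl ≈0 — positive divergence with near-zero curl is a source.

source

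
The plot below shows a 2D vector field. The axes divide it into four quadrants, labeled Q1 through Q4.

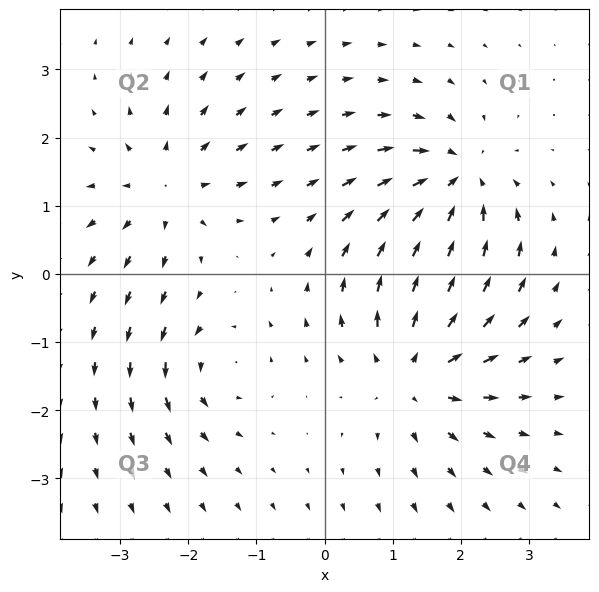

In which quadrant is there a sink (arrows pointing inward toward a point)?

Q1

The sink sits at approximately (1.9, 1.3), which lies in quadrant Q1. The divergence there is about -6, negative as expected for a sink.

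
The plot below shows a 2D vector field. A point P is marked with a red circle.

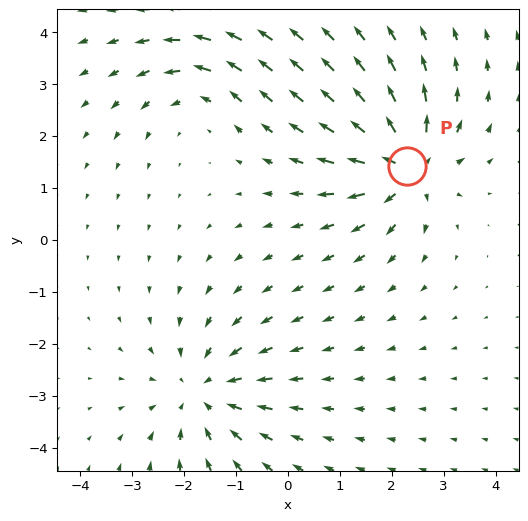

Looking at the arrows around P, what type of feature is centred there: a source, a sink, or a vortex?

At P (2.3, 1.4) the arrows spread outward. Divergence about +6, curl ≈0 — positive divergence with near-zero curl is a source.

source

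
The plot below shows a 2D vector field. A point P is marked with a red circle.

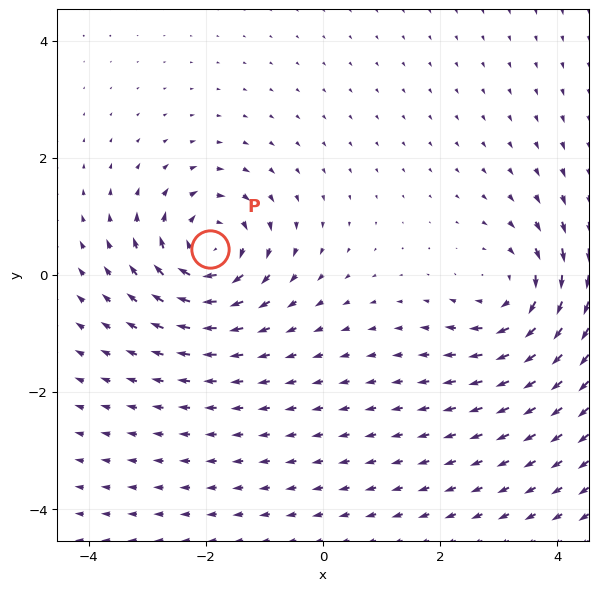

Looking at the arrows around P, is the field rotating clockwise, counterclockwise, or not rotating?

clockwise

Near P at (-1.9, 0.4) the arrows circulate clockwise. The curl (z-component) there is about -7; negative curl means clockwise rotation.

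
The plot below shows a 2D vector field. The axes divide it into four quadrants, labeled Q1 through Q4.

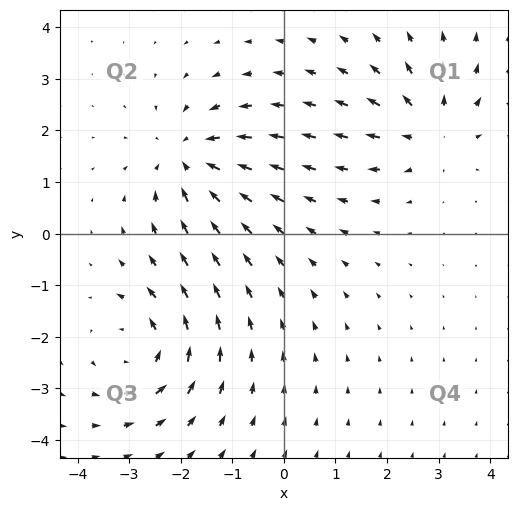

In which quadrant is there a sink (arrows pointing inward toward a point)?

The sink sits at approximately (-1.8, 1.5), which lies in quadrant Q2. The divergence there is about -4, negative as expected for a sink.

Q2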